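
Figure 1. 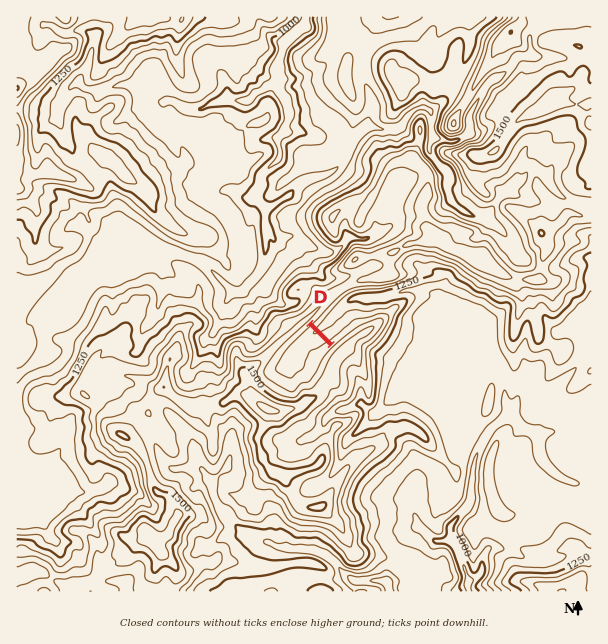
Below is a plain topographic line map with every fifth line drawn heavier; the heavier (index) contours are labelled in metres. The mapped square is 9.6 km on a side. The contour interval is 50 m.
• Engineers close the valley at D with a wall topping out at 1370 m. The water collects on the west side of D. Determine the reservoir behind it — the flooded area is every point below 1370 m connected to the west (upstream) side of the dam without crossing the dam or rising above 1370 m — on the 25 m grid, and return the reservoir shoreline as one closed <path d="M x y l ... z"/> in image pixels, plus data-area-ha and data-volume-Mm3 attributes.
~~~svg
<path d="M309 326l-3 0-28 28-8 14 0 4 3 4 11 4 6 5 3 0 6-7 6-2 5-5 6-15 12-11-19-19z" data-area-ha="48" data-volume-Mm3="13.90"/>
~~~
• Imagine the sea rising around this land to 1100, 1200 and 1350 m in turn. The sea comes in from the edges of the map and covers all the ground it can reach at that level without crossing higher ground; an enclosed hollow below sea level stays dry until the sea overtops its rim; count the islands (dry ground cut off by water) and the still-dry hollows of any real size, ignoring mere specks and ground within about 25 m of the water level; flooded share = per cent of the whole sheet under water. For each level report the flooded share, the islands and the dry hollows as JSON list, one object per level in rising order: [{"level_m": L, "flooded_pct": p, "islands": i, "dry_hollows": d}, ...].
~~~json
[{"level_m": 1100, "flooded_pct": 16, "islands": 0, "dry_hollows": 0}, {"level_m": 1200, "flooded_pct": 44, "islands": 0, "dry_hollows": 0}, {"level_m": 1350, "flooded_pct": 73, "islands": 0, "dry_hollows": 0}]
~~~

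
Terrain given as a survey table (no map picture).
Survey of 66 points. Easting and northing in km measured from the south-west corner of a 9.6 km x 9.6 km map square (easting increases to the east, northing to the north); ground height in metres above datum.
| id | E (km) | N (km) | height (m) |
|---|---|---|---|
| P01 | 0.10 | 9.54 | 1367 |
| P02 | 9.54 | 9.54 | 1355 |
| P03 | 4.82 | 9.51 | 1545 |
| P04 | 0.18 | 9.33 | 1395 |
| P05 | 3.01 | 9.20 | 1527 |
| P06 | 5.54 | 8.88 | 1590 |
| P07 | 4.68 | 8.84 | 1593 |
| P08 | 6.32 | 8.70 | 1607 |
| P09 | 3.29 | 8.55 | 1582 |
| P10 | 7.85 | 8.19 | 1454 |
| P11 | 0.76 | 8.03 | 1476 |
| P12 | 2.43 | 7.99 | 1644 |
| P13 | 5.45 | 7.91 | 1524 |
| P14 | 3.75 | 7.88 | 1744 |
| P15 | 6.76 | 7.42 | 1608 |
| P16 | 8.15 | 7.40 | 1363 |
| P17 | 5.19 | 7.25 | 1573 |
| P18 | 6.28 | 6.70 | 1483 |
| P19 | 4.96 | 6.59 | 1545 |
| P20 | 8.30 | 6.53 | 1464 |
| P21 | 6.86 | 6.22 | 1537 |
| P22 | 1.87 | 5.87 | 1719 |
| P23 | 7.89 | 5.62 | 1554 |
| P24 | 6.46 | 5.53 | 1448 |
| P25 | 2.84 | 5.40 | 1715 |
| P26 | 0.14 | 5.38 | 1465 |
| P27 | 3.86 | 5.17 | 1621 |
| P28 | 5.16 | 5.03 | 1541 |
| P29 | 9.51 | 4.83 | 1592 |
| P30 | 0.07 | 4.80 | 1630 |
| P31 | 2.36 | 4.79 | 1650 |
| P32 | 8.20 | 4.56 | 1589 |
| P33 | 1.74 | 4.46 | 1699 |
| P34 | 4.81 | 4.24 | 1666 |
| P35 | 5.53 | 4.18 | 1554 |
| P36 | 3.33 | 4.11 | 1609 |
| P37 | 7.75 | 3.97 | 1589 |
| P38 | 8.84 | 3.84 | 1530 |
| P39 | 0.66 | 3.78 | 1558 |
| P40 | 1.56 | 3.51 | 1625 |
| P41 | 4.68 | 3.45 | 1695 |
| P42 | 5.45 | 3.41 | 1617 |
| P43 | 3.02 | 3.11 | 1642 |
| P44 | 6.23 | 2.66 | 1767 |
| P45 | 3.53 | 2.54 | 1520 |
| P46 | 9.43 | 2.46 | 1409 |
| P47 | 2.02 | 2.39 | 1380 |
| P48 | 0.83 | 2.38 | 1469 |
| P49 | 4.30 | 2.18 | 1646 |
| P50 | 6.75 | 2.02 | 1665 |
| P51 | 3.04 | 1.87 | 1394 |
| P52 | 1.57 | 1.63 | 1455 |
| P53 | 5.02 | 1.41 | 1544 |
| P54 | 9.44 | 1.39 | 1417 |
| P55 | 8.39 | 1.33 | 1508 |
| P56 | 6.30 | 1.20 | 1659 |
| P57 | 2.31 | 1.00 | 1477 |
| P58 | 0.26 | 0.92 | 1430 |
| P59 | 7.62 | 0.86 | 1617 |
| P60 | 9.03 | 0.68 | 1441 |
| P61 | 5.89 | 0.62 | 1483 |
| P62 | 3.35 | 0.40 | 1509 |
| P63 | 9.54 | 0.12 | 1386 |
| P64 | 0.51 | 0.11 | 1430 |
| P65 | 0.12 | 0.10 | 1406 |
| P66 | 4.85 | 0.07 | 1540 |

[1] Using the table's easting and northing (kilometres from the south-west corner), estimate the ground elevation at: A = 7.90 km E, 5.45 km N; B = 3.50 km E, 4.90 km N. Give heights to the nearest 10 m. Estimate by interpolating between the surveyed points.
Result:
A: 1560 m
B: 1690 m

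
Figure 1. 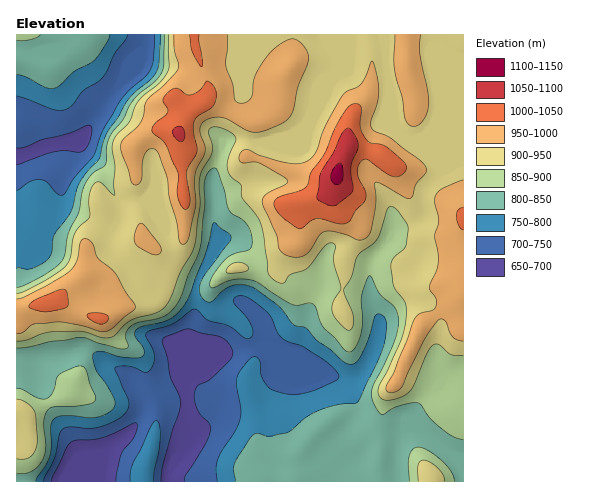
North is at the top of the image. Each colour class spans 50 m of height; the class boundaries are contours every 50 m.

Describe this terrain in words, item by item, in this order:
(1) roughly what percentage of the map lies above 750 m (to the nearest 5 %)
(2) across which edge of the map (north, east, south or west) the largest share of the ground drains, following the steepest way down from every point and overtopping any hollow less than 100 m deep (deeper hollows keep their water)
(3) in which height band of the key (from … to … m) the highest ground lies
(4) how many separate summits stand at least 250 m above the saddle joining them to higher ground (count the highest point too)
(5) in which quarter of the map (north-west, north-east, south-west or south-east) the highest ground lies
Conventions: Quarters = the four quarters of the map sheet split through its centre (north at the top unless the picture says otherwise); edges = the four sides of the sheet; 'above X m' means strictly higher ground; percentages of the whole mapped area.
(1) Ground above 750 m makes up about 85 % of the sheet.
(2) Drainage is mainly to the south: more ground falls towards that edge than towards any other.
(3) Between 1100 and 1150 m: that is the band holding the highest ground.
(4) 1 summit rises at least 250 m above its surroundings.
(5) Look to the north-east quarter for the highest ground.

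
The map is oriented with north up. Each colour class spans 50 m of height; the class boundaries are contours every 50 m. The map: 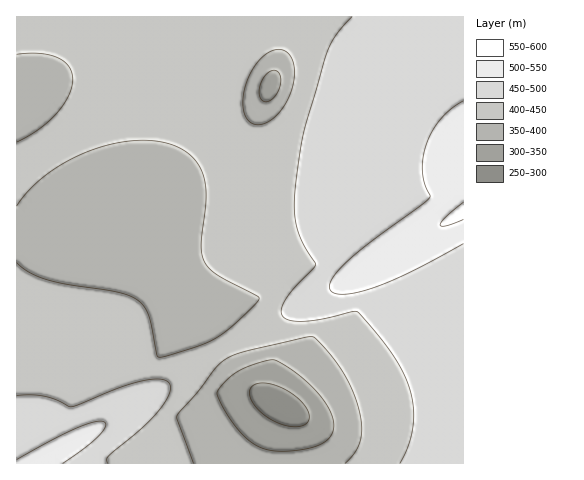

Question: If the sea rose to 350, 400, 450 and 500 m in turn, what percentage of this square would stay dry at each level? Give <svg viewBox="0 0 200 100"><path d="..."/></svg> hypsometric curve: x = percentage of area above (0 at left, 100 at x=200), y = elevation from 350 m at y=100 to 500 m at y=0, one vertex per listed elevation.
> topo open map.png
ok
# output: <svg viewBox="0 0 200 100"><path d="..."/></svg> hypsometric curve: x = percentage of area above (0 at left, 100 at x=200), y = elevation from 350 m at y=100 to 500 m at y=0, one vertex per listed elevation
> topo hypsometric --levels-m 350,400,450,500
<svg viewBox="0 0 200 100"><path d="M192 100l-47-33-80-34-54-33"/></svg>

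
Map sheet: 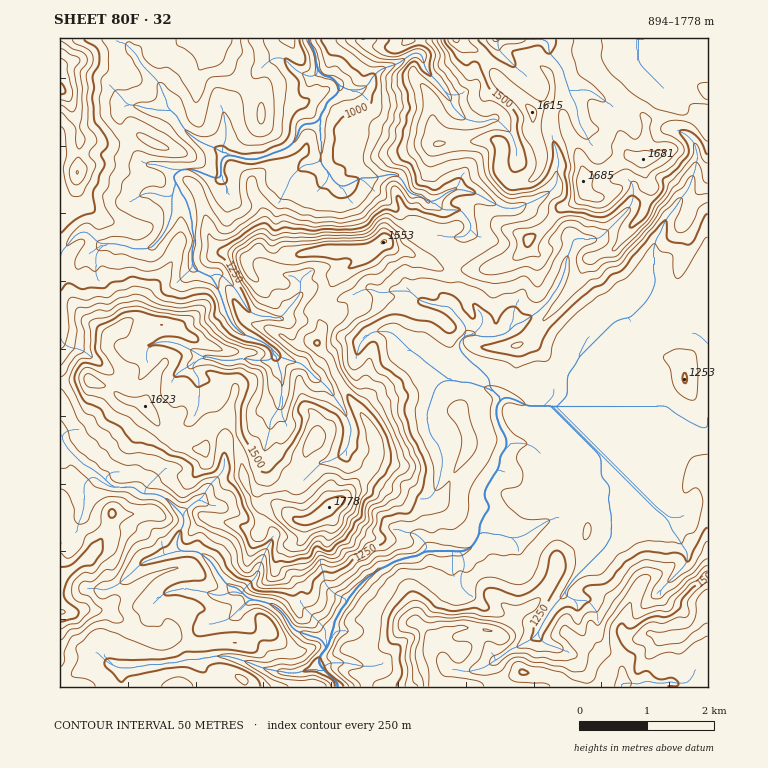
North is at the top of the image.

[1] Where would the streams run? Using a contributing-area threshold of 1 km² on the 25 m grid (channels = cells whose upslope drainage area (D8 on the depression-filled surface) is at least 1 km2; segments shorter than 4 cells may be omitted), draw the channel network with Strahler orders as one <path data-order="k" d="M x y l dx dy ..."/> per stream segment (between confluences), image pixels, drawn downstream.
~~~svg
<path data-order="3" d="M324 670l14 13 0 4"/><path data-order="1" d="M123 668l12 0 1-2 9 0 2-1 16 0 2-2 12 0 2-2 5 0 1-2 16 0 1-1 9 0 1-2 17 0 2 2 5 0 2 1 3 0 2 2 3 0 2 2 3 0 5 3 9 2 2 2 6 0 2 1 8 0 2 2 14 0 1-2 5 0 2-1 17 0"/><path data-order="3" d="M326 649l-5 5 0 2-2 2 0 7 5 5"/><path data-order="1" d="M527 643l12-11 1-5 2-1 2-5 3-4 2-5 13-15 0-2 4-3 1-5 5-5 0-2 34-34 2-5 3-3 0-26-1-1 0-9-2-1 0-4 2-1 0-11-9-8 0-19-2-1 0-2-49-49"/><path data-order="1" d="M223 595l5-1 1-2 9 0 2 2 3 0"/><path data-order="2" d="M243 594l5 5 3 0 2 1 7 0 1 2 6 0 1 2 9 3 8 9 0 1 4 4 1 5 5 5 2 0 2 1 3 0 2 2 3 0 2 2 3 0 2 2 5 0 5 5 0 1 2 2 0 3"/><path data-order="1" d="M687 561l0-10-5-5-1-5-4-3 0-2-5-5-3-10-9-9-1 0-107-106"/><path data-order="1" d="M148 560l4 0 1-2 4 0 1-2 9-1 2-2 11-2"/><path data-order="2" d="M180 551l17 0 2 2 2 0 11 10 0 2 4 3 2 5 11 14 7 0 7 7"/><path data-order="1" d="M512 538l-4 0-1-2-4 0-2-2-10 0-1-1-11 0"/><path data-order="3" d="M479 533l-1 5-5 7 0 1-9 5-40 0-7 5-7 0-1 2-6 0-1 2-4 0-1 1-4 0-3 4-5 2-2 1-3 0-5 5-2 0-3 4-2 0-14 13 0 2-6 7 0 3-7 7-3 8-4 4 0 6-2 2 0 3-1 2 0 5-2 2 0 3-3 5"/><path data-order="2" d="M184 516l0 10-4 3-1 9-2 1 0 9 3 3"/><path data-order="1" d="M196 502l-2 0-10 10 0 4"/><path data-order="1" d="M84 465l8 4 6 5 1 0 12 11 2 0 1 2 21 0 0 2 1 0 5 5 16 0 1 2 4 0 3 3 2 0 17 17"/><path data-order="1" d="M349 443l0-7 2-1 0-9-2-1 0-4-5-8-1-5-5-5 0-2-7-9 0-1-12-12-3 0 0-2-14-13-2 0-1-2-5 0-2-2-3 0-2-1-4 0-1-2-4 0 0-2-6-6"/><path data-order="1" d="M430 433l-1-2 0-6-2-2 0-12 2-2 0-3 1-2 2-8 2-2 0-3 2-2 0-2 5-5 1 0 2-1 8 0"/><path data-order="2" d="M550 406l-23 0-12-7-3 0-2-1-7 0-3 3"/><path data-order="2" d="M557 406l-5 0"/><path data-order="3" d="M500 401l-4 5 0 12 2 1 2 9 3 3 2 5 2 2 0 10-6 5 0 2-1 2 0 8-2 2 0 3-5 5-2 5-3 4 0 1-3 5 0 9 5 7 0 3-5 5 0 2-6 8 0 9"/><path data-order="1" d="M282 396l0-22-2-2 0-3-2-2 0-5-1-2 0-3-4-3"/><path data-order="3" d="M493 391l5 5 2 0 0 5"/><path data-order="2" d="M452 381l6 0 1 1 12 0 2 2 3 0 2 2 3 0 2 1 3 0 2 2 5 2"/><path data-order="1" d="M196 362l3-3 5 0 2-2 5 0 1 2 6 0 1 1 17 0 2-1 12 0 1 1 19 0 3-3 0-3"/><path data-order="2" d="M579 357l-1 2 0 3-11 14 0 20-10 10"/><path data-order="2" d="M273 354l-1-5"/><path data-order="2" d="M272 349l-4-4-1 0-7-5-4 0-5-3-3 0-2-2-5-2-10-10 0-2-5-8 0-3-2-2 0-3-1-2-2-9-3-5 0-3-4-3-2-5-1-2"/><path data-order="1" d="M708 343l0 85-7 0-12-7-2 0-3-3-2 0-6-5-2 0-7-7-110 0"/><path data-order="1" d="M397 337l15 15 2 0 3 3 2 0 8 9 2 0 5 5 2 0 5 5 1 0 5 5 4 0 1 2"/><path data-order="2" d="M464 337l-5 5 0 7 2 1 0 2 29 27 0 8 3 4"/><path data-order="1" d="M282 316l-2 2-7 0-1-2-12 0-2-1-3 0-2-2-2 0-5-5-1-5-4-3-1-6-4-3 0-2-15-15-7 0-2 2-1 0"/><path data-order="1" d="M425 303l4 0 1 2 7 0 2 1 10 0 17 21 0 6-2 2 0 2"/><path data-order="2" d="M211 276l-4 0-8-5-3 0 0-2-4-5 0-17 2-2 0-11-2-2 0-12-2-2 0-6-1-2 0-3-2-2 0-4-2-1 0-2-5-5 0-3-5-7"/><path data-order="1" d="M574 239l-2 1 0 5-1 2 0 3-2 2 0 2-2 2 0 3-1 2 0 8-2 2 0 3-2 2 0 3-1 2 0 2-2 1-2 5-5 5-2 6-13 13-2 0-3 3-2 0-8 7-5 0-10 10-2 0-2 2-5 0-2 2-17 0-1-2-12 0-2 2"/><path data-order="1" d="M81 232l6 0 12 12 19 0 2 1 6 0 5 4 17 0 2-2 3 0 0-2 9-8 0-2 3-3 2-5 2-2 0-3 1-2 0-3 2-2 0-20 2-2 0-5 1-2 0-3"/><path data-order="1" d="M471 229l0-6-2-1 0-2-8-10-19 0-6-7-4 0-2-2"/><path data-order="1" d="M522 207l-2 0-2 1-15 0-2-1-15-7-3-4-2 0-5-3-3 0-2-2-5 0-2-1-12 0-1 1-5 2-5 5-2 0-5 3-4 0"/><path data-order="1" d="M679 203l-14 17 0 2-3 5 0 3-7 10 0 5-1 2 0 27 1 2 0 8-1 2 0 3-4 5 0 2-3 4 0 1-17 17-7 0-2 2-3 0-2 1-1 0-36 36"/><path data-order="2" d="M430 201l-3 0-5-5-3 0-2-1-5 0-5-5-4-9-6-7-10 0-2 2-7 0-2 2-17 0-3 3-2 0-8 5-7 0-8-8 0-4-9-8 0-2-1-1 0-32-2-2 0-2 2-2 0-6"/><path data-order="2" d="M175 183l0-2-1-1 0-6 1 0 5-5 14 0 2 2 3 0 5 3 3 0 5 4 9 0 0-17 3-5 4 0 1-2"/><path data-order="3" d="M229 154l2 2 5 0 2 2 5 0 2 1 13 0 2-1 8-2 5-4 9-1 1-2 6-2 6-6 0-2 4-5 0-5 5-5 10 0 7-5"/><path data-order="3" d="M321 119l0-5 5-5 0-6 13-11 0-5-1-2 0-2"/><path data-order="1" d="M461 115l-9-8-3-10-8-10 0-2-16-15-3-16-2 0-1-1-5 0-2 1-2 0-13 11-4 0-1 1-4 0-1 2-4 0-2 2-1 0-9 8-1 5-5 5-2 0-2 2-13 0-5-3-2 0-3-4"/><path data-order="2" d="M170 110l7 5 0 2 2 2 1 5 4 3 0 2 13 12 5 1 5 4 4 0 1 1 9 4 0 1 5 0 2 2 1 0"/><path data-order="1" d="M136 105l2 0 2 2 3 0 2 2 8 0 2 1 15 0"/><path data-order="1" d="M569 90l0-2-2-1 0-4-1-2 0-3-2-2 0-5-2-1 0-2-3-3 0-2-10-10 0-10-2-2-2 0-1-2-48 0"/><path data-order="1" d="M162 88l0 4 5 8 0 7 3 3"/><path data-order="3" d="M338 83l-7-7-7 0-7-6"/><path data-order="1" d="M314 76l2-1 1 0 0-5"/><path data-order="3" d="M317 70l0-5-1-2 0-9-2-1 0-4-2-1 0-2-3-3 0-4"/>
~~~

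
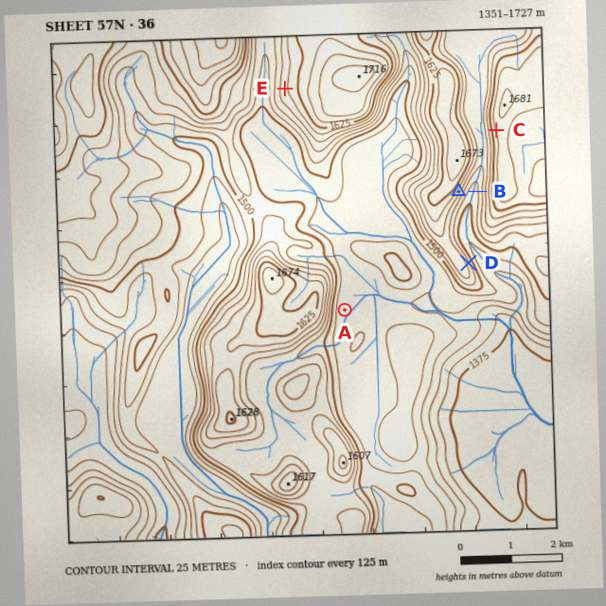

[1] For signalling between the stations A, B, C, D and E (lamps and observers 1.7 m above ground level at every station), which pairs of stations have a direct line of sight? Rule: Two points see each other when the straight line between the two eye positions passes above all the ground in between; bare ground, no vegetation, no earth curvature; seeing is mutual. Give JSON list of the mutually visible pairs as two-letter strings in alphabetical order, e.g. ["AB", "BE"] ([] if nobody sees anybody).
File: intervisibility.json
["BC", "BD", "CD"]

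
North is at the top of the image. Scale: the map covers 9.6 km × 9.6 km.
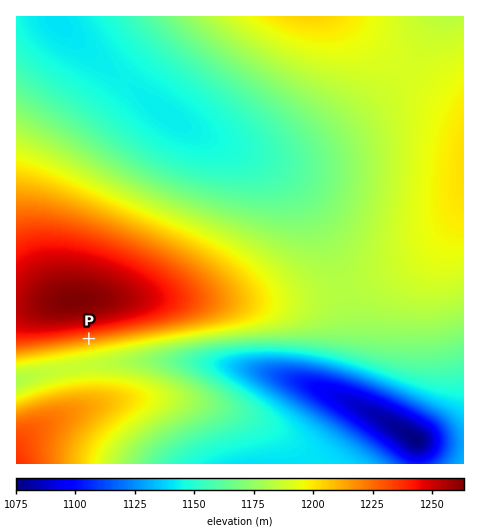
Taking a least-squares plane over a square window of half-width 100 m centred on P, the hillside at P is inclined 6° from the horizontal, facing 171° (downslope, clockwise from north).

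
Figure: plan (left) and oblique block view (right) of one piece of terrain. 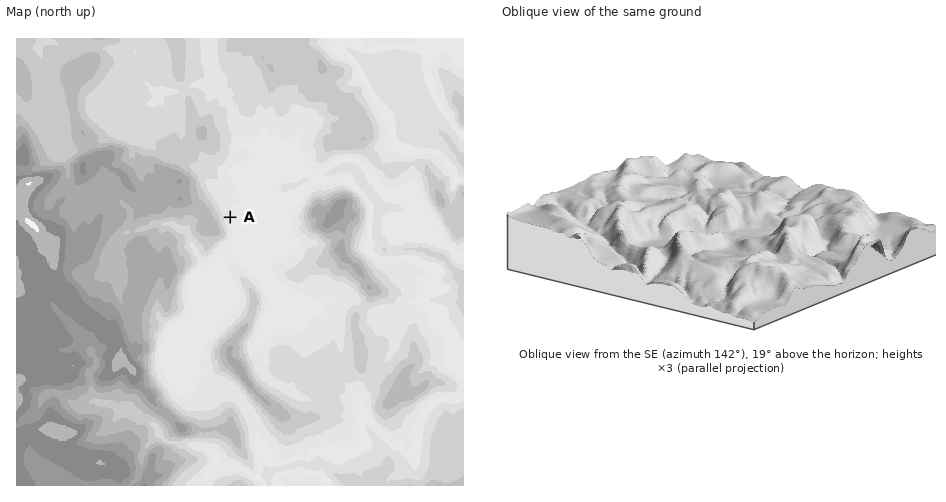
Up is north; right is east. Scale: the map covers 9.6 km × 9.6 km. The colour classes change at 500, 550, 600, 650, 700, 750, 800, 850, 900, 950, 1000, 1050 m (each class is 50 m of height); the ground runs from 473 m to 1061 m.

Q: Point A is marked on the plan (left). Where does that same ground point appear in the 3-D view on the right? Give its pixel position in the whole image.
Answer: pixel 739 226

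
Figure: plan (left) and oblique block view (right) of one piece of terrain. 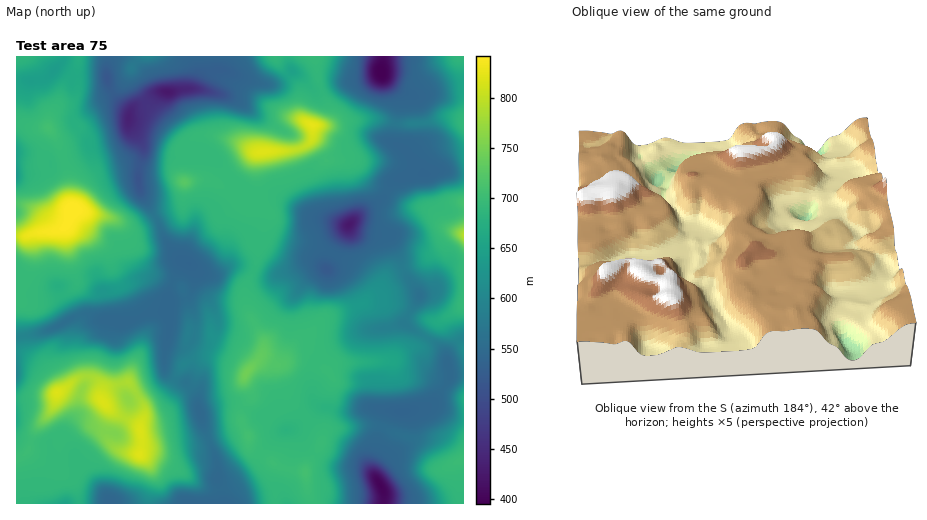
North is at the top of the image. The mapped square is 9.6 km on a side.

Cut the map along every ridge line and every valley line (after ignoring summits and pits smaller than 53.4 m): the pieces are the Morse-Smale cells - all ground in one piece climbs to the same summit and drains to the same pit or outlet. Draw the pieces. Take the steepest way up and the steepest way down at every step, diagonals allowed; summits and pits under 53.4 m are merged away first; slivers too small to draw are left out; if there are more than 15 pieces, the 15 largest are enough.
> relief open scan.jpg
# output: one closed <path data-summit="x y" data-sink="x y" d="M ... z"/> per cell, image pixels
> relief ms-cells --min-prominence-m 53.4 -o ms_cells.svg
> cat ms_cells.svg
<path data-summit="71 209" data-sink="167 92" d="M108 56l-92 1 0 66 16 5 15-1 7 9 13 36 3 30 2 6-4 14-4 6-10 3-18 1-5 3 0 27-10 26 0 12-5 2 1 35 32-7 31-15 10 0 8 5 26 3 26-10 18 0 3-12 16-3 6-10 3-14-4-7-11-7-7-7-10-16-9-22-14-22-3-23 5-14 0-10-6-11-8-10 0-15-14-13-6-10-2-7z"/><path data-summit="313 125" data-sink="167 92" d="M313 56l-96 0 1 13-8 5-9 15-43 3-28 19-1 14 8 10 6 11 0 10-5 14 3 23 14 22 10 25 9 13 25 19 15 3 16-9 12 0 9 4 4-2 4-17-1-8 9-31-10-8-5 2-9-1-11-13-11-6 7-3 27-30 38-3 13-4 5-5 1-16 8-2 6-13 0-7-7-16-3-26z"/><path data-summit="139 454" data-sink="167 92" d="M167 312l-17 1-26 10-26-3-8-5-10 0-31 15-33 8 1 166 62-1-3-16-14-15-4-7 1-5-6 3-8-1-14-8-2-5 7-20 16-20 5-16 25-16 10 1 7 5 3 15 6-10 15-5 6 0 12 18 3 7 0 8-4 12 2 8-2 18 9 10 5 14-6 26 72-1-1-18-2-5 0-20-15-39-4-24-13-15-14-5-6-5-1-16 6-30z"/><path data-summit="313 125" data-sink="349 225" d="M379 119l-36 2-15 5-15-1-1 13-6 8-13 4-21 0-14 3-2 51 11 8 0 3-9 28 1 8-4 20 14 4 7 0 15-4 15-9 12 2 9 6 21-45 15-14 18-10 14-21 28-7-16-21 11-14 0-14-22 0z"/><path data-summit="246 373" data-sink="381 486" d="M426 337l-7 8-15 6-12 9-56 4-9 7-16-17-11 0-23 12 13 34 32 36 0 7-17 27 1 16 6 18 72-1 0-12-11-18-1-15 14-44 3-3 15 1 24-6 7-5 15-24-2-17-4-8z"/><path data-summit="246 373" data-sink="167 92" d="M242 266l-12 0-16 9-10-1-11-5 3 9-7 20 6 18-2 23-6 7-16-2-4-4 0 4 16 7 8 11 0 11-5 10 12 14 4 24 14 35 4 47 54 1 3-38-28-20-1-11-7-13 1-13 10-13-7-14 0-7 18-23 0-12-15-27-3-15 1-10 8-18z"/><path data-summit="246 373" data-sink="349 225" d="M349 225l-12 21-10 24-9-6-12-2-15 9-15 4-23-4-7 17-1 10 3 15 15 27 0 12-3 6 18 7 2-1 14-19 15-9 13-16 41-17 17-14 10-14 13-6-7-19-8-14-30-4z"/><path data-summit="463 459" data-sink="381 486" d="M463 373l-12 1-13 22-10 10-24 6-15-1-3 3-14 44 0 12 12 21 0 13 76-1 0-26-2-14 6-4z"/><path data-summit="139 454" data-sink="381 72" d="M89 377l-11 1-21 15-5 16-16 20-5 10-2 13 6 5 15 6 9-3 0 5 3 3 11 1 7-5 17-20 8-4 14 10 17 4 5-2 1-16-2-8 4-12 0-8-12-22-3-3-6 0-11 3-7 5-3 7-3-15z"/><path data-summit="463 235" data-sink="349 225" d="M446 170l-28 4-23 6-14 21-18 10-15 14 10 7 30 4 8 14 7 18 18-6 17-11 10-13 10-5 6 1 0-60z"/><path data-summit="246 373" data-sink="381 72" d="M403 270l-13 5-10 14-17 14-41 17-13 16-15 9-12 17 18-8 11 0 16 17 9-7 56-4 12-9 15-6 7-7-20-12-2-5 16-26z"/><path data-summit="246 373" data-sink="381 72" d="M263 358l-3 0-15 17 0 7 7 14-10 13-1 13 7 13 1 11 28 20-2 13 0 24 36 1-6-34 17-27 0-7-32-36-13-34z"/><path data-summit="313 125" data-sink="381 72" d="M383 56l-69 1 5 30 7 16-1 11-7 12 10 0 34-7 17 0 17 5 22-1-2-24-17-9-18-16z"/><path data-summit="71 209" data-sink="17 174" d="M20 124l-4 0 0 80 18 6 9 8 7 13 12-2 6-7 4-14-2-6-3-30-8-27-12-18-15 1z"/><path data-summit="463 235" data-sink="381 72" d="M461 233l-13 5-10 13-17 11-18 7 17 26-16 29 21 13 10-15 21-12-2 4 0 9 10 19 0-107z"/>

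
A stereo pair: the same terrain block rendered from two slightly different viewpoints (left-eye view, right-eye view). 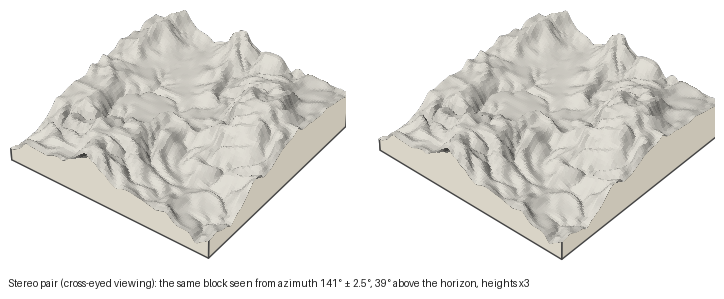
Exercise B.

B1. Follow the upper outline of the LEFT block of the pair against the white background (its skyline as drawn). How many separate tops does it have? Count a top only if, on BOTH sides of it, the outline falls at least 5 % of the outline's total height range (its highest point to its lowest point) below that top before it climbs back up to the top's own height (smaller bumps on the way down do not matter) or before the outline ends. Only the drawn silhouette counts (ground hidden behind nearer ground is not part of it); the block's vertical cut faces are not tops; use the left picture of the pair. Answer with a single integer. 2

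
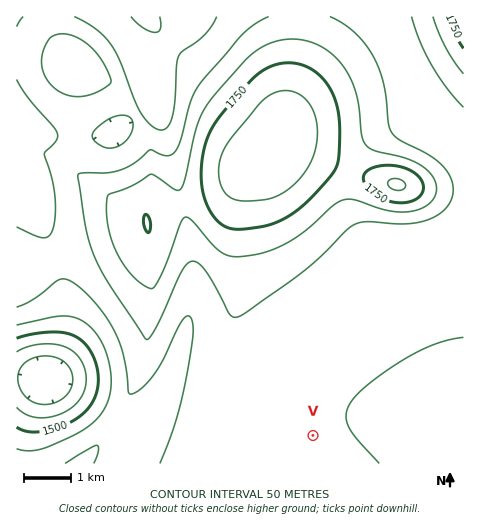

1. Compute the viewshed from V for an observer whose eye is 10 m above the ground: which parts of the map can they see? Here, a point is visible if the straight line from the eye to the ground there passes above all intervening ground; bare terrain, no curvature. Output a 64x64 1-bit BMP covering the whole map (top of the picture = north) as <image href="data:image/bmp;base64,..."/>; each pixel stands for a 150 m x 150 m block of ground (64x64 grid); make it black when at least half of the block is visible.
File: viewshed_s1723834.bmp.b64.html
<image width="64" height="64" href="data:image/bmp;base64,Qk0+AgAAAAAAAD4AAAAoAAAAQAAAAEAAAAABAAEAAAAAAAACAAATCwAAEwsAAAIAAAAAAAAA////AAAAAAAAAAB/gf+D/wAAAH/j/5//AAAAP/////8AAAA//////wAAAB//////AAAAH/////8AAAAf/////wAAAA//////AAAAD/////8AAAAH/////wAAAAf/////AAAAB/////8AAAAH/////wAAAAP/////AAAAA/////8AAAAD/////wAAAAH/////AAAAAf////8AAAAB/////wAAEAH/////AAAQAf////8AABgB/////wAAGAH/////AAAcAf////8AABwD/////wAAHAf/////AAAeB/////8AAB4P/////wAAHg//////AAAfH/////8AAB+//////wAAH///////AAAf//////8AAB///////wAAH9//////AAAPj/////8AAAcH/////wAAAAf////4AAAAA////+AAAAAA///+AAAAAAA//+AAAAAAAA/+AAAAAAAAA/wAAAAAAAAA+AAAAAAAAAAAAAAAAAAAAAAAAAAAAAAAAAAAAAAAAAAAAAAAAAAAAAAAAAAAAAAAAAAAAAAAAAAAAAAAAAAAAAAAAAAAAAAAAAAAAAAAAAAAAAAAAAAAAAAAAAAAAAAAAAAAAAAAAAAAAAAAAAAAAAAAAAAAAAAAAAAAAAAAAAAAAAAAAAAAAAAAAAAAAAAAAAAAAAAAAAAAAAAAAAAAAAAAAA=="/>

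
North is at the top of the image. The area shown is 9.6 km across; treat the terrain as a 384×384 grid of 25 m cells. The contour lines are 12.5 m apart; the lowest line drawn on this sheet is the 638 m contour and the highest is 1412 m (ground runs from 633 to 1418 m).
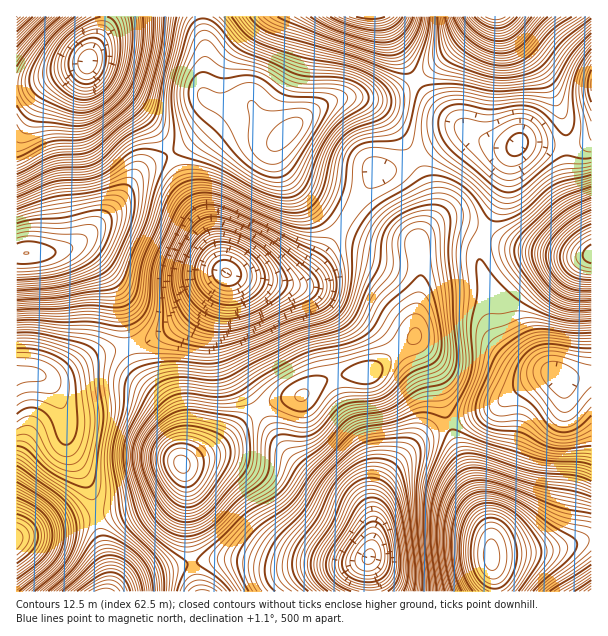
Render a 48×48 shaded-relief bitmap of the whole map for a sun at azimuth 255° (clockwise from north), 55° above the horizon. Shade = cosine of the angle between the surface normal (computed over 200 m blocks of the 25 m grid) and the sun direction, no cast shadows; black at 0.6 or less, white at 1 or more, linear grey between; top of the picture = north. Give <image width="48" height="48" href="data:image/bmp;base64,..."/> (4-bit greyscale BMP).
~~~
<image width="48" height="48" href="data:image/bmp;base64,Qk32BAAAAAAAAHYAAAAoAAAAMAAAADAAAAABAAQAAAAAAIAEAAATCwAAEwsAABAAAAAAAAAAAAAAABEREQAiIiIAMzMzAERERABVVVUAZmZmAHd3dwCIiIgAmZmZAKqqqgC7u7sAzMzMAN3d3QDu7u4A////ADMiNGm93dyXVDRVVDIjVpve/+7KdDRVVUQyI1is3cuXVEVVVCIkV6zu//7JdURVVVQyI1is3cqXZlVVVDM0aL3v/+3JZVVWZlQxE1iszLqHZmZlVEM0ac7//+25ZVVWZ1QhE2m8zLqHZmZmVUQzWM7//u24ZERWd1QhJHq8zMqGVVZmZVQzWM7/7tyoUzNWd0MRJYq83cqGRFZmVUQzWL7u7duWQiNGZjISNorN3cuFRFZmVDM0aL3u7cqFMiNWZSIjV5vN7tuFRFZmVDM0ab3d3LlkIjRVVTM0aKze7sp1RFVVVDM1eazNzKhTIzRVVTRGebze7cl1VURVZUM0aKu8y6dTNEVVVVVXirze3bhmVURFd2Q0aJqru5dURVVVZmZnmrzdy6hmVURWiHU0Z4maupZEVVVWeHdnmrzMupdmVVVomXVEZ4iJqoVFZmVXiYd3mrzMupdmZmeJmXVVeHd4mXVGd2VXmYh4m7u7uphlZ3iZmXZniHZoiGRGd2ZnmYiJq7u7updmZ4mZmXd4mGVXiGRFd2ZomYiZq7u6qYdmaJmZmIiJmGVXh1RFZmZ4mZmau7upmHZmeJmZmIiJmHZndkM1VWaJmZmqqqqZh3ZmeIiIiIiIiHeHZTNFZWeJmZmqqqqYh3ZmZ3iIiHd4iImYYyNWZmeZmZmqmZmYdmZVZneIh3d4mZmYUyNnd3iZmYmZmZmXZVREVmeId3eKqqmXUyR4iImqmIiIiJmHUzMzRXiIiImru6mXUzV4iZq6mIiIeImFMREjRomZmZq8y6mYZDV4mbzLmYiHd3dkIAATV5q7qrvMyqmYZEV4ms3cqYiHdmZTEAATaKvMu7zMuqqYZEV5q83cuoiHdmUyEAATabzMy7u7uqqoZEaKvM3cuoh3d2QyEQAUebzMy6qqqrqoZEaKu8zLund3d2UyIQAkebvMuqmaqrqYZVaJqru6qXd3iHZDIRE1iru7qYiJqqqYZVZ4iaqqmXd3iHZUMiJGmru7qHZ4mamIdmZmeJqpmHiHd3dlMzRXm7u6l2VXiZmIh2VVeJqpiIiHZ3d2VEV4q7u6hlRWeImYh2VVaJqYd4iHZniHZWeJq7updUNFeImZh1VVeJmYd5iHZomYdniaq7qodTM1eJmYdlVWeJmYd5iHZ4qph4maqqqYdTI1eJmIdmZneJqph4iHZ5qpiJqqqqmZhkM1eJiHZmd3eJqpd3d2Z4mZmau6qZmZh1RFaIdmVniIiJupdmZlVomZq7y6mZmIiGVWZ2ZVVnmYiJqoZVVURomqvMy5mZiIh3ZmZlVVZ4mZiJqXVFVURoq7zdypiIh3d3d2ZURWeJmpmJmGM0RERpvM3dyoiIdmZmdlQzVomZqpmIhkMkRDR5vN3dyod3ZVVWZUMzaJqqqql3ZUMjMzR6zd3dy5dmVERVVDIkebu7u6h1VUMyIjR5zd3dy5dURERUQyI1irzMy6hkRFRCIjRpvN3dy4ZDM0VDIiJGi83d3KhTNFVDIiNXrN3dyoUyM0VCESNHm97u3KdDNFVQ=="/>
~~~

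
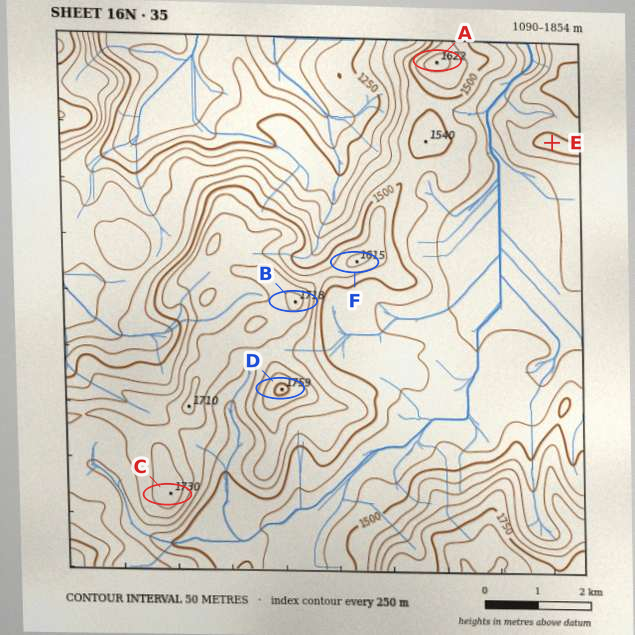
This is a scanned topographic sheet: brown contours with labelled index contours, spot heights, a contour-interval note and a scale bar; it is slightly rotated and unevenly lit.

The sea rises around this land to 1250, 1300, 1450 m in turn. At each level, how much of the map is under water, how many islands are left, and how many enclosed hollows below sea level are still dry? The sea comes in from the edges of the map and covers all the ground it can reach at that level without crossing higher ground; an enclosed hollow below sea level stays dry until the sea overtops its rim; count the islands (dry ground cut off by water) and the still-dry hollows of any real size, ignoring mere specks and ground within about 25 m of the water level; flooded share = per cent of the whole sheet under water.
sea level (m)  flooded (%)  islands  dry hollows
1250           10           0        0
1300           13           0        0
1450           48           0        0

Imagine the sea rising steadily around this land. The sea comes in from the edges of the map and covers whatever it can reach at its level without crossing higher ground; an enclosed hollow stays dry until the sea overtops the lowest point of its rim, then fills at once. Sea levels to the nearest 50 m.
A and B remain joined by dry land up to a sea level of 1500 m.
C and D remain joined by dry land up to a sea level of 1650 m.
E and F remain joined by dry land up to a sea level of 1400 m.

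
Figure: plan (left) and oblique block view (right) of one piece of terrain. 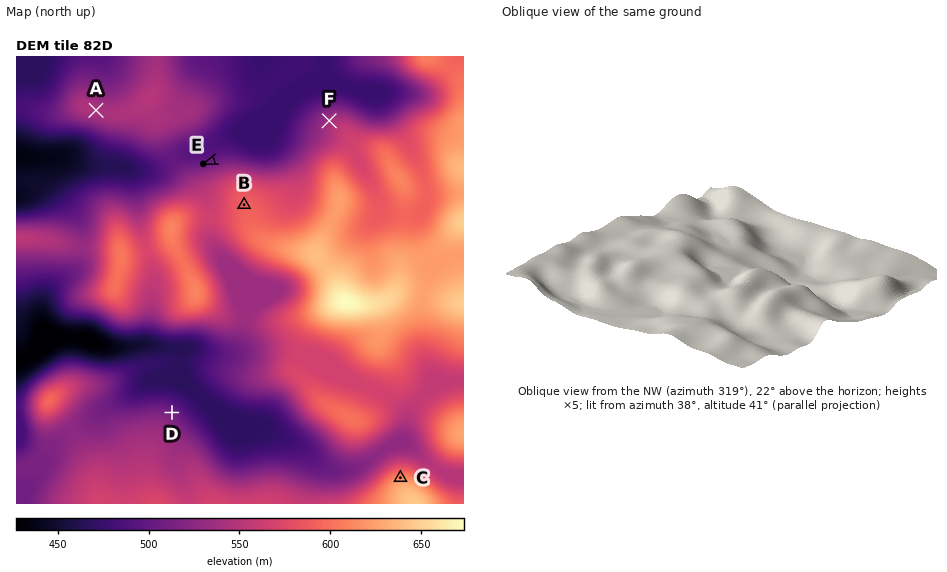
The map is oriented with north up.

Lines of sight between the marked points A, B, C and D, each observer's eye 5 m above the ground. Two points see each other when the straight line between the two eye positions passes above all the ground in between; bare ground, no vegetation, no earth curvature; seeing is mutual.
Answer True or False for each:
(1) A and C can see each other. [False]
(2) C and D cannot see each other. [False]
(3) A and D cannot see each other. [True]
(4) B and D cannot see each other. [True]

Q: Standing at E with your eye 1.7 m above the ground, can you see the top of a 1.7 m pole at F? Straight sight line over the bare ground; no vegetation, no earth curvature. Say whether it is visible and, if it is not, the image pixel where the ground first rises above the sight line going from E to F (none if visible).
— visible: true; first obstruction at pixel None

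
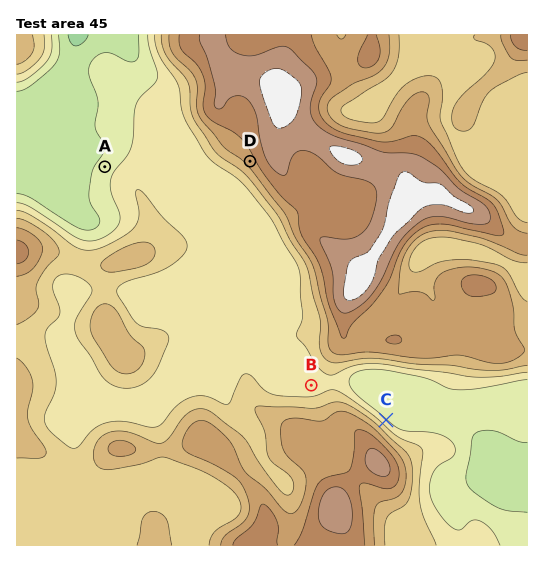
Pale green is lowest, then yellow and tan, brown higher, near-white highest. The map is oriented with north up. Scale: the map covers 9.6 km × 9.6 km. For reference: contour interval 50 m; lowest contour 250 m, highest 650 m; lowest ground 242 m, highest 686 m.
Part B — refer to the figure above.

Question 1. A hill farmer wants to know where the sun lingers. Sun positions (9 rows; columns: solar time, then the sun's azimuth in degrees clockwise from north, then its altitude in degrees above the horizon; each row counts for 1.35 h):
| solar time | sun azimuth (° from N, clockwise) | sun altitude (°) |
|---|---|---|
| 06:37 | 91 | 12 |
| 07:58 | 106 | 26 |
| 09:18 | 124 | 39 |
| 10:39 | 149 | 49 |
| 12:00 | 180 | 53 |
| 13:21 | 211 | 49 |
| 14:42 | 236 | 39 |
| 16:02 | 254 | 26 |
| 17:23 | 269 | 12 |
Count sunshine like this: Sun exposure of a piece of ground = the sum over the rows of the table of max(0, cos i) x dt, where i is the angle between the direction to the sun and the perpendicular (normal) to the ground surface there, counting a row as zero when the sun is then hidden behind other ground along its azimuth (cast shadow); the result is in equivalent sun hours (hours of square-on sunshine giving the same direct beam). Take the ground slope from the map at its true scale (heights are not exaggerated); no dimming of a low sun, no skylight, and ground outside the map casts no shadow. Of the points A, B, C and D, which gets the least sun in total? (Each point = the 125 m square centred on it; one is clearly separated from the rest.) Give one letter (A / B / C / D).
C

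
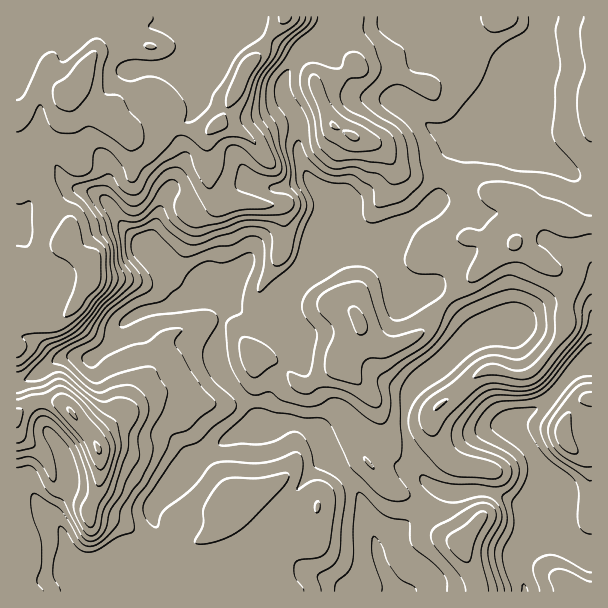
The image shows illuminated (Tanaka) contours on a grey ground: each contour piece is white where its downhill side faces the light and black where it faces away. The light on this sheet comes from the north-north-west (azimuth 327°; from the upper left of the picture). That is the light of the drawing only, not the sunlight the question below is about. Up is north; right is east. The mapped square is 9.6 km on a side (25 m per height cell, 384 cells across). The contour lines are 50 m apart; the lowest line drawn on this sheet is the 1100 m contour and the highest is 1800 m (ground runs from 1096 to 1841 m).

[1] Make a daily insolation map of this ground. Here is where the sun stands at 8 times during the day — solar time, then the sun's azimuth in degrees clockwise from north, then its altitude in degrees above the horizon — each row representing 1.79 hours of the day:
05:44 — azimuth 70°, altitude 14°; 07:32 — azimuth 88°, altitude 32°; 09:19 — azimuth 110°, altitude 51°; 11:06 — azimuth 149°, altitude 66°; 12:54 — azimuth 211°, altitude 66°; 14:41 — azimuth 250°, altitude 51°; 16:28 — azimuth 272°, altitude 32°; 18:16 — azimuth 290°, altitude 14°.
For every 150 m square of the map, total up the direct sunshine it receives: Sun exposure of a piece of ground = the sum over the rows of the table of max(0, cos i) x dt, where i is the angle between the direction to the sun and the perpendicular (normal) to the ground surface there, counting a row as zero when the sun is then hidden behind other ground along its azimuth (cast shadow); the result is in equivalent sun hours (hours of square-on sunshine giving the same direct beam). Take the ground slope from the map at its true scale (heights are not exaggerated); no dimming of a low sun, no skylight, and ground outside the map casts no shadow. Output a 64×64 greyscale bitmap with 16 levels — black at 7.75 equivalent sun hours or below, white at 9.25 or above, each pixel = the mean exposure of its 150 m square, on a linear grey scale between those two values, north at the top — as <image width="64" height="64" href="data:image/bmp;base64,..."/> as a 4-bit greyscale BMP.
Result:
<image width="64" height="64" href="data:image/bmp;base64,Qk12CAAAAAAAAHYAAAAoAAAAQAAAAEAAAAABAAQAAAAAAAAIAAATCwAAEwsAABAAAAAAAAAAAAAAABEREQAiIiIAMzMzAERERABVVVUAZmZmAHd3dwCIiIgAmZmZAKqqqgC7u7sAzMzMAN3d3QDu7u4A////ALqpeaqqu7u7u7u7u7u7u6qYiru7maq6qqmqhVdYmqqqu6h5qqu7u7u7u7uqu7u7qZmqu7qKq7u6mapjRmmaqFS7qIq7u7u7u7u7u7qru7uqqqqrqaqru6mZuENXaZh0Nruomruru7u7u7u7u6qru7u6qZqpqru7mZqnRXZZh2aau6mIl2iYiru7u6qruqq7u7uoiZmqu7qZm5dnh0iIiru6qDaFNIhmqqqru6qrqru7u6iImqq7qpmqmHiYdpmru6qkOFV1eIdpqqqrupm6q7u7mIiaq7qpmImpd4h2m6q7qqJYNpaJh2eruqqruZqqu7uYiIuru6mHd5qHaHerqquqlYZIlYh3dIqqqqu6maqqu5iImqu7uqmHeYU3eruqm6qph2aXeIiFN5qqq7upmaqrmIiaqqq7qXUyEDiru7qaqpiZZZl4iJdSaZmqqqqZqZqXeKmauqmImFIliZmruoq5mKh3iXiIiXUmmZqZmamZiHZ6mauYiauqqpiImIu6iriJlYd5Z5mIl1OJmYiIipmGVYqZuXmrqYd3iYeImpmaqIpFh2lWmYiYdoiIiHd4mIdpqZuYqrqaqqqpdnd4h3mImiaFaUaZmJmKmHiIiIeIeauZqoq6uqupdkM0VIhlinilOHR5VYiImaq6iImYiIh5upqpq6qqu5ZDIjU3hmmqiWBYVZc1d3iZqqqpmZmZmHq6mqq7qqq6h2VVZ2mGmpqXAWZIkzaIiJqqqaqqqqmIm6qqq7qamrmId2eaiXepq5YEY3kxWZiJm7qqmau7u6q7qqq7upmKqZmYh4uoZImrlzRHpAJ6qImru6qpmbu6qqq7u6qpiXm5mImZeKlBWruJiIlQBImYeau7u6qaqqqZmrupmqiJVaqYiJh3moIIuwR3dAADZ3d5q7qql4uqqqqqqoiahoqDSKl3dTIldAOaIAAgAARWeJqqqphoqaq6q7uYibl3m7gyapdjIRE3ACWnMAAAV2Z5qqqph4qZurqqqqmrqZmZq6UlqXeJhzNwAGhwAAJoiIiqqpmIupq6u6mZmrqqqYmJu3JZqqmag0dCdWgxRleZmJqqmZq5mru6mZiauquph4h6tyNVVVemJXaoZ4iIdTR5mZmZqriKqpmamImru7qYd4aLhCNGVYpSZ6qGM0aIYjV5qqqquJmHeaqYiau7uqqXeGm6mZqFWZQ3u5UyJXh0I0Sru7q5mHiau6mZq7qYial4h7u7u7dWqEa7qpY0V4dDMjequqmZmru7qqqquHh3ipiYq7u7uHeaV7qpqmETeXVDISeJqpq7u6qqqqqneJiImZmru7u5h5lXu6qZphE3iHZmVpm7uru6qZqrqpd5qpmamJqru7qImXi7u6iZQBRoiIdnu7u5qquoiJqql4q7qqq5iJqqqZmrmbu7uYqENWeZiHi7u7iam6hmeJmYiru7qqqYiqqZmruZu7u6iaZXd3d3iru7uXqZqoZWiIiau7u7qrmJqqqqu6qqu7qqpSIiNmequ7u6aKiIqXZ3eJu7u7uqq5mqqru6qqqru6qlEAFGarqru7h2mHhqqHeJq7u7u7qqupq7uqqqqqq7uYQAA2aKqYqqqod6eHm7qau6qqu7u7qqqqqpmquqqaupYQA3ZZmZiJqqmGl3eLu6qqqqqru7u6qrmpq7u7uoipdRAnhXmIh3eJmZipeHq7q7u6qaqqu7qpmZq6q7u6mIh3U3dVWIiZdWd1ial4d5uqu7upmZqqqqmaq6u7u7upiGQTdmZWiruXZTJGmXiGe6mqq7qZmaqqqqqrqqqru7qGMAWIh3WaqqqXZ4mYdoermKqqqrqZqru7qqqZmqu7uoQSSHmYhZqZq6mZd3Yjeruoi7qqq6qru7u6qpmZq7upd3loiZiHeZm6qYiHYgR3mpmau6mbu7qqqqqqmZqru6mpZnmamIlpmbqqq6mGR2V5maq7qZu7qqmZiImZqqu7qqiIqpqpiGmaupq6h2JUNmeJqquYmrqpmIdneJqruqmrmpmqqrqIepq6mpiIECNoh3iauneaqpmYiImqq7u6qrqqmbqau5maqrmZmaMCJImpiKqoeJqqmZmau7u7u7u7urqrupu6qqqZqZmKYSQ3iamaqpd4mqqqqru7u7u6ururu7upq6mau6qoeagzZVd5qqmHdmeaq7u7u7qru7q6q6u7u6q6mKu7qJqpdTV2Z2ipVEREV6u7u7u7uqqqqrurq7u7q6h4q7uoaZh2RWVIaHM0RER6u7u7u7u7qqqququauquph4q7u6qIqYdlYziJRGZWeau7uru7u7u6qqqpq5q6qpiJq7u6q6iphmdjOJlomYmru7u6q7u7u7qqqqmbmaupmImru6qqqHp0V2I4qJqqqru7u7u6u7u7uqqqqYqoiqiIiZmZmaqYSINIcAipqrqZu7uqq7qru7u6qqqqeKl3qHeaqZmaqqhVlCaCB4irupm7qqqqqqq7u7qqqquGmXWIiZu7u7u7unN4M3YDV5qpeaqZqqqqqrq7u6qqu6Z5lUmJq6mZq7u7lCd1WFJYiZiJqZqqqqq6q6q7qqq7uXmoRniqqqmqu7u4VYhmdmeHeJmZmqqqqruquqqqqru7map1WKmHaJq7u7uYmnRnZmipiImqqqu7u6mruqqqq7u6mqiKuqmqq7u7u7qahDWGerqImqq7u7urqZmqmqqru7u7u7u7u7u7u7u7upeoZXm7uoqqu7u7qqq7mIqZqq"/>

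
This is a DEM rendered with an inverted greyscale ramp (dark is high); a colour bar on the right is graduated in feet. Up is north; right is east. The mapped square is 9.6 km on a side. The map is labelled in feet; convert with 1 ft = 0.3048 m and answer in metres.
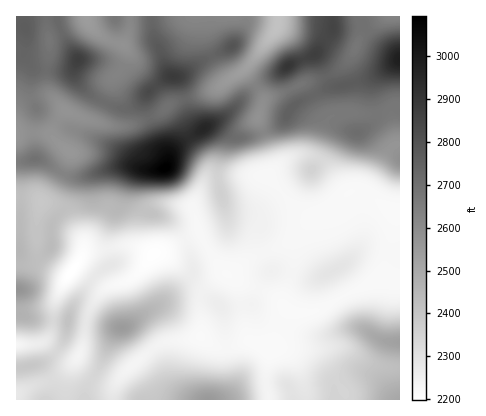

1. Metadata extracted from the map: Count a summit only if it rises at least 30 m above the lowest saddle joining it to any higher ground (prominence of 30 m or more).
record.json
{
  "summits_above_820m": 4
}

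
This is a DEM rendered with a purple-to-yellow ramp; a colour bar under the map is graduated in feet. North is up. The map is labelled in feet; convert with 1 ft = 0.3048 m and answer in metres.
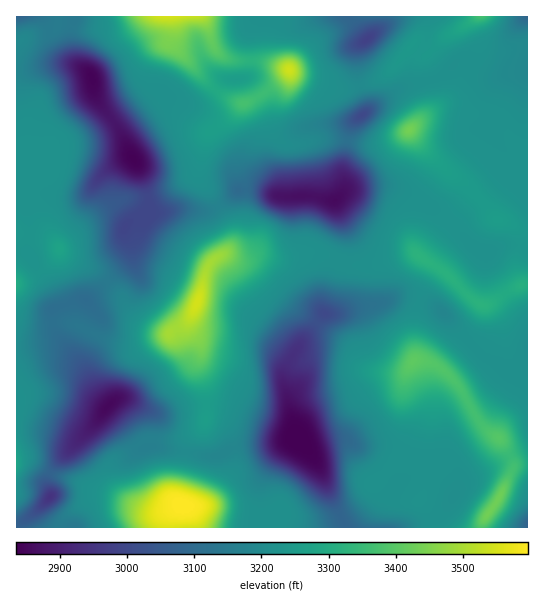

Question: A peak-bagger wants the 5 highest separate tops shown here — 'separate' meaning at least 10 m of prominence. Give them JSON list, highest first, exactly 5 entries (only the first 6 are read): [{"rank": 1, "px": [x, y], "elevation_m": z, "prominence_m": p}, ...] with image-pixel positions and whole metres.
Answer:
[{"rank": 1, "px": [183, 505], "elevation_m": 1096, "prominence_m": 232}, {"rank": 2, "px": [197, 303], "elevation_m": 1082, "prominence_m": 107}, {"rank": 3, "px": [289, 70], "elevation_m": 1080, "prominence_m": 67}, {"rank": 4, "px": [409, 130], "elevation_m": 1048, "prominence_m": 69}, {"rank": 5, "px": [487, 514], "elevation_m": 1047, "prominence_m": 67}]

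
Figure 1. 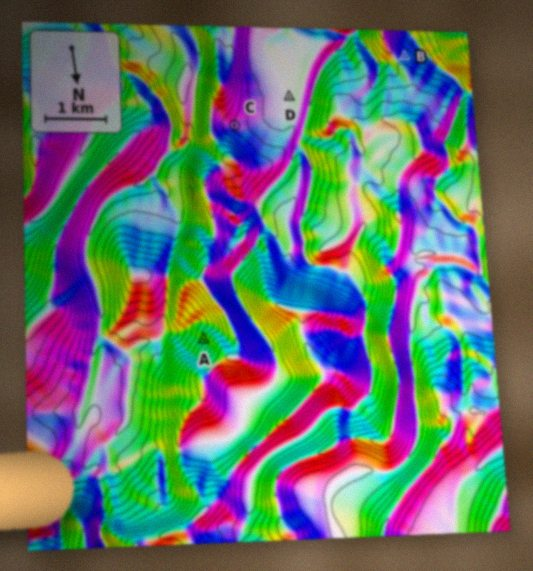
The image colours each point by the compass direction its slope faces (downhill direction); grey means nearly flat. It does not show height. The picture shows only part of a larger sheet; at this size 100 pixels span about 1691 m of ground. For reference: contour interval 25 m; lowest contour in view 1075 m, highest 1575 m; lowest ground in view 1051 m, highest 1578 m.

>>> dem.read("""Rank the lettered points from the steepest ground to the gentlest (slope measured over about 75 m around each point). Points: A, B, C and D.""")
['A', 'B', 'C', 'D']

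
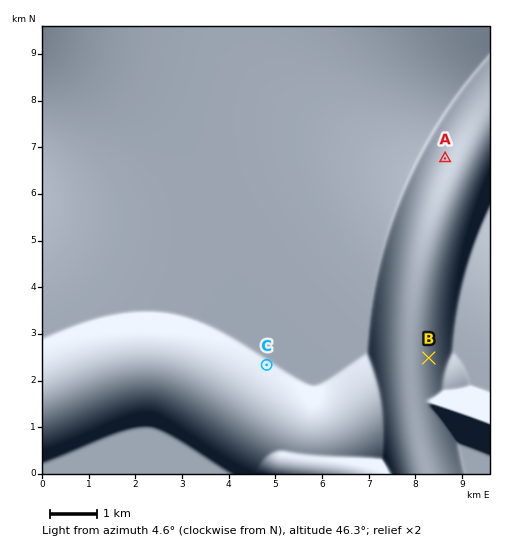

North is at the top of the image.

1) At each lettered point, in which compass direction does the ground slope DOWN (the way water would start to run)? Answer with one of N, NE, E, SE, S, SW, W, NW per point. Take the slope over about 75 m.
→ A NW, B E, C NE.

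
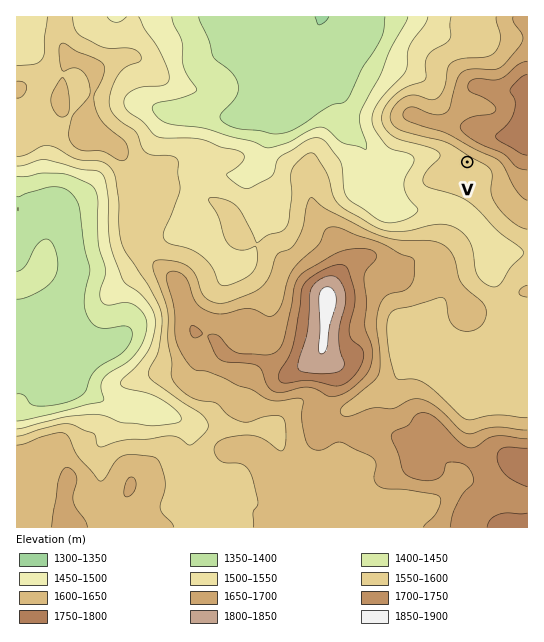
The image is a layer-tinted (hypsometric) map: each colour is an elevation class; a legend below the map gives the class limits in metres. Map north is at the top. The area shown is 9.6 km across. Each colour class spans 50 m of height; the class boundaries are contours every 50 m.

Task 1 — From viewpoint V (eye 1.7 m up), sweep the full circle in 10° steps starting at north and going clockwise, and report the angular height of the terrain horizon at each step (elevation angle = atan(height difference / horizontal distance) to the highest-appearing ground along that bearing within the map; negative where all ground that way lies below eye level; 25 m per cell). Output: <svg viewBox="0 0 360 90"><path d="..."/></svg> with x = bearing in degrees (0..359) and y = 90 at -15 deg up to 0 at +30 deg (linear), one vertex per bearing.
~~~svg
<svg viewBox="0 0 360 90"><path d="M0 34l10-3 10-2 10-1 10 1 10 2 10 3 10 4 10 3 10 3 10 4 10 3 10 2 10 2 10 2 10 2 10 1 10-4 10 1 10 0 10 0 10-2 10-3 10 0 10 5 10 2 10 1 10 0 10 0 10 0 10-4 10-3 10-3 10-4 10-4 10-5"/></svg>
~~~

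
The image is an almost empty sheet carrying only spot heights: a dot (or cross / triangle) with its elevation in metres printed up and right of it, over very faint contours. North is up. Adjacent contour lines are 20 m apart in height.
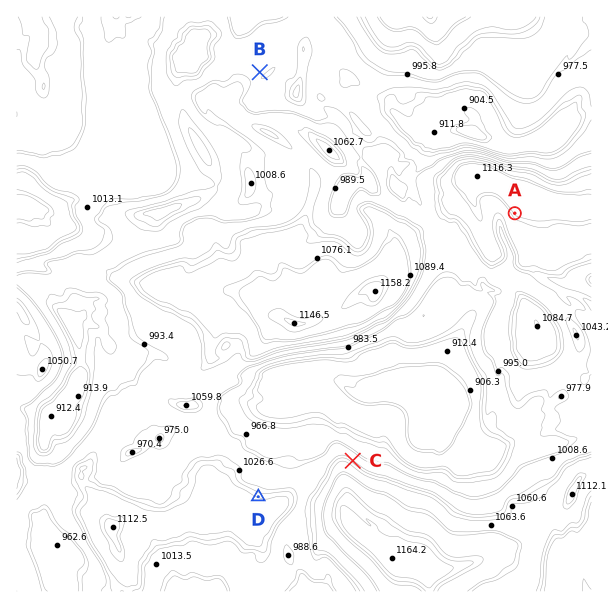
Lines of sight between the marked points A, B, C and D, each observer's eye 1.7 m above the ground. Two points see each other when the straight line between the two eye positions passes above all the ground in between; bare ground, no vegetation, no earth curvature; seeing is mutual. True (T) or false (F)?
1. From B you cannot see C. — T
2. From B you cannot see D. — T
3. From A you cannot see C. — F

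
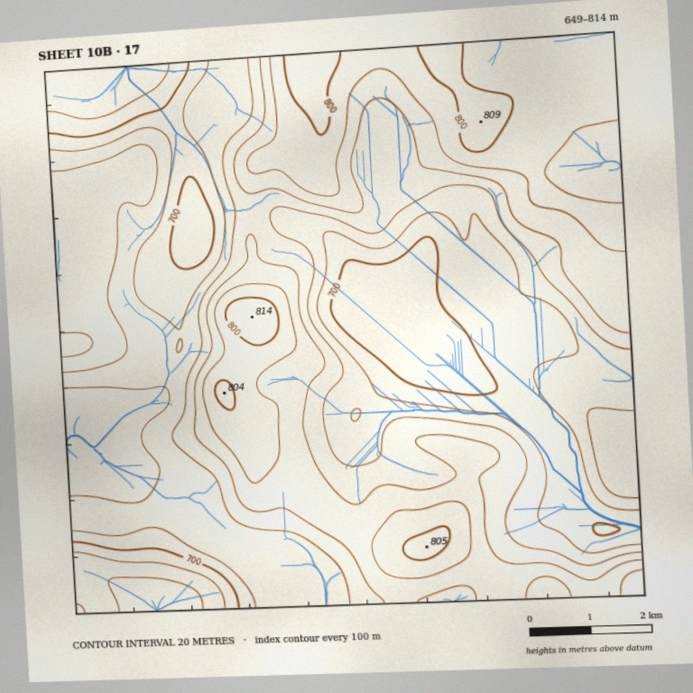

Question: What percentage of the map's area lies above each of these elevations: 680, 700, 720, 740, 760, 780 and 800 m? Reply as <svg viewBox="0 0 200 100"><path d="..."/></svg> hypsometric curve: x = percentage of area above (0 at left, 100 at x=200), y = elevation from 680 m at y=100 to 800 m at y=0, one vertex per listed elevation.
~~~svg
<svg viewBox="0 0 200 100"><path d="M192 100l-14-17-33-16-42-17-37-17-31-16-28-17"/></svg>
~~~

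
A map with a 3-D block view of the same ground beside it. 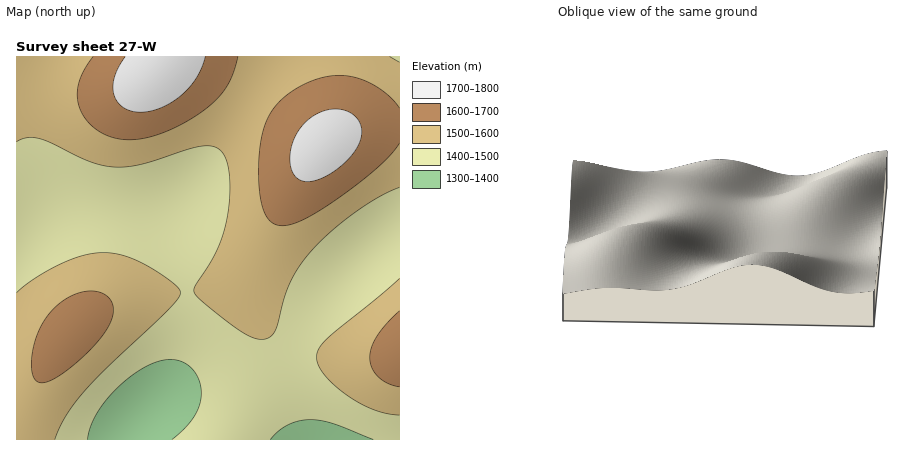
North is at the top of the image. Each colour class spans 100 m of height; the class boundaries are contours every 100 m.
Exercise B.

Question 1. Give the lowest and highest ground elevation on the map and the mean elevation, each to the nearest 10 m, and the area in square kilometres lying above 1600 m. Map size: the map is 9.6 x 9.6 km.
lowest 1320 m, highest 1770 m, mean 1530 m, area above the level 19.9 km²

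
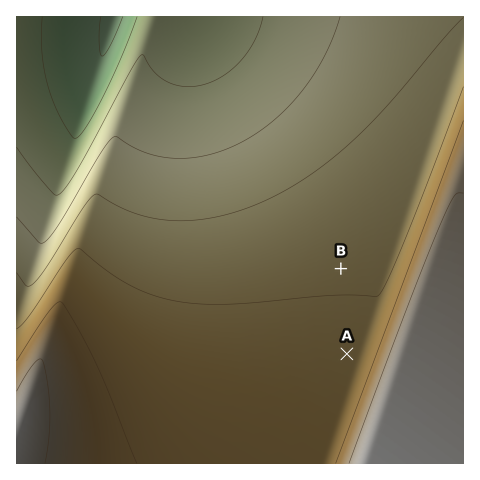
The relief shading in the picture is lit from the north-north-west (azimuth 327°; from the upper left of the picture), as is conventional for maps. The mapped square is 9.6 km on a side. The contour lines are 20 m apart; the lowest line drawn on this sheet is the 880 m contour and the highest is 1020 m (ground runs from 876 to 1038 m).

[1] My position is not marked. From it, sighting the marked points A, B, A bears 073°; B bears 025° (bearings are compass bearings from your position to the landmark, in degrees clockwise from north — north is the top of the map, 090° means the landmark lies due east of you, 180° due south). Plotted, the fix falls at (294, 370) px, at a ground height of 985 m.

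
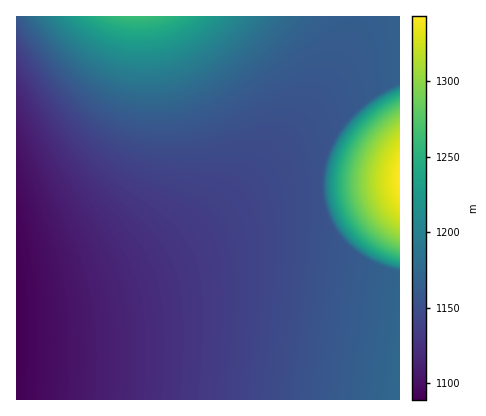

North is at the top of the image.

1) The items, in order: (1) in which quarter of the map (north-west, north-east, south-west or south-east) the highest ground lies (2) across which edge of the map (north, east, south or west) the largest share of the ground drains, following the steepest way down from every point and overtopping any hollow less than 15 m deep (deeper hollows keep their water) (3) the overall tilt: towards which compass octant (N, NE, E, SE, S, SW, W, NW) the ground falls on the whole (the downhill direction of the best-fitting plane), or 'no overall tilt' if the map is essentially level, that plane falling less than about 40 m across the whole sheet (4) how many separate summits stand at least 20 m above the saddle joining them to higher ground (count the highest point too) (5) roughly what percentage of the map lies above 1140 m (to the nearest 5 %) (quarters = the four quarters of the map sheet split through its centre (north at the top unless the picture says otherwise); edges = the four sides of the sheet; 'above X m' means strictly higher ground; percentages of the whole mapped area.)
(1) The highest point lies in the north-east quarter of the map.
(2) Most of the ground drains across the western edge.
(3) On the whole the ground falls towards the south-west.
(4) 2 summits rise at least 20 m above their surroundings.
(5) Ground above 1140 m makes up about 60 % of the sheet.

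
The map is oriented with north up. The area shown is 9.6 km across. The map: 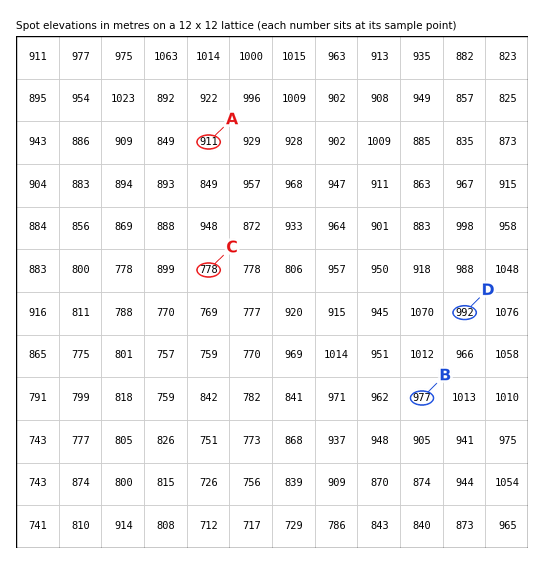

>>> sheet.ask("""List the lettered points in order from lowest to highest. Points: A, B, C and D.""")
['C', 'A', 'B', 'D']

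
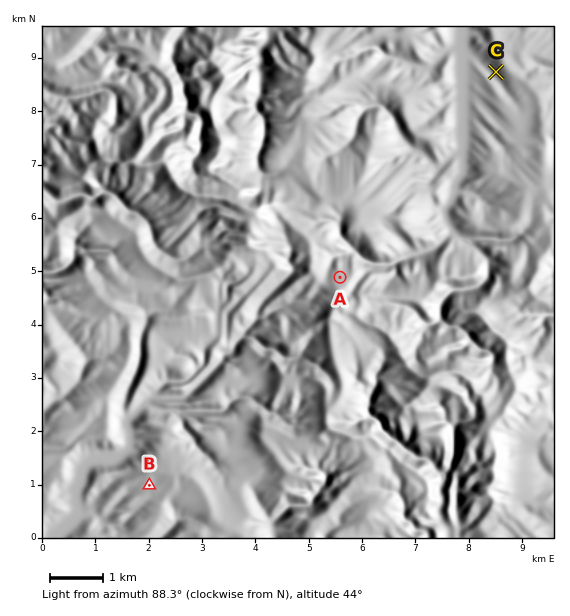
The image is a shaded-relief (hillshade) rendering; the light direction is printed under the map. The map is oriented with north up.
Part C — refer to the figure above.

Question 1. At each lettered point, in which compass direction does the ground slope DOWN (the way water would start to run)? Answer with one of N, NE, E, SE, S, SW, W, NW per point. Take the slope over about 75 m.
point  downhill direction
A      N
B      S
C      SW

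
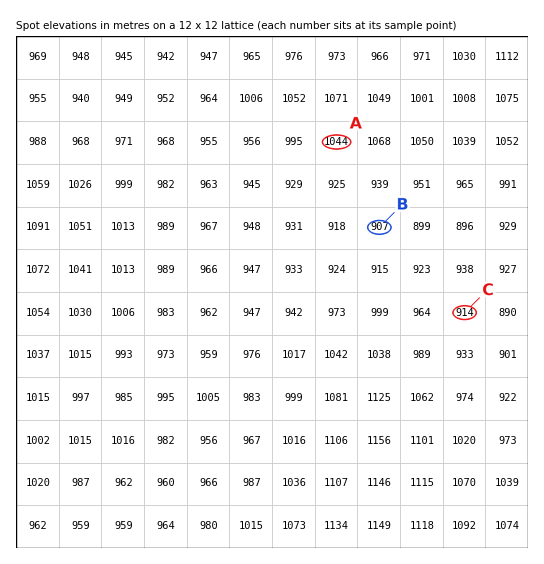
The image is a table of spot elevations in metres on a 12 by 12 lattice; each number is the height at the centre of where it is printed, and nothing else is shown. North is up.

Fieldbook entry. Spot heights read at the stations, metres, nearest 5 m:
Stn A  1045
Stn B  905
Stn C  915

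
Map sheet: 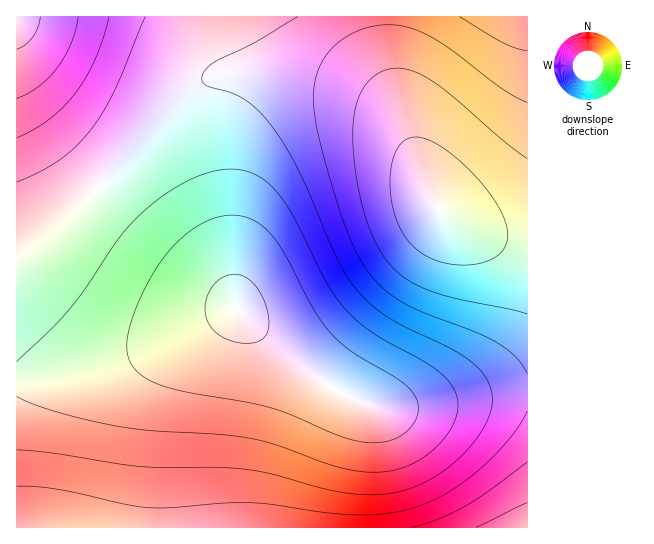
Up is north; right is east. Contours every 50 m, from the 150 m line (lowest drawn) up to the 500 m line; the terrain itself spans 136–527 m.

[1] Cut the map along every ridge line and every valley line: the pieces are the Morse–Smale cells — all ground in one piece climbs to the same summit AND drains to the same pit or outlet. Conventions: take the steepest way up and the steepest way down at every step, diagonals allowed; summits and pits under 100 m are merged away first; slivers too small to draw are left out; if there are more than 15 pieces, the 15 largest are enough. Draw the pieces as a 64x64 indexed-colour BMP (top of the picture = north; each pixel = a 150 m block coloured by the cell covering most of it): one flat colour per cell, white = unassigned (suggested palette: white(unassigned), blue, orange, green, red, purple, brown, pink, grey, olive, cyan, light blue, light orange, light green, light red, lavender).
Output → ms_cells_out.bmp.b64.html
<image width="64" height="64" href="data:image/bmp;base64,Qk12CAAAAAAAAHYAAAAoAAAAQAAAAEAAAAABAAQAAAAAAAAIAAATCwAAEwsAABAAAAAAAAAA////ALR3HwAOf/8ALKAsACgn1gC9Z5QAS1aMAMJ34wB/f38AIr28AM++FwDox64AeLv/AIrfmACWmP8A1bDFACIiIiIiIiIiIiIiIiIiIiIiIiIiIiIiIiIiIiIiIiIiIiIiIiIiIiIiIiIiIiIiIiIiIiIiIiIiIiIiIiIiIiIiIiIiIiIiIiIiIiIiIiIiIiIiIiIiIiIiIiIiIiIiIiIiIiIiIiIiIiIiIiIiIiIiIiIiIiIiIiIiIiIiIiIiIiIiIiIiIiIiIiIiIiIiIiIiIiIiIiIiIiIiIiIiIiIiIiIiIiIiIiIiIiIiIiIiIiIiIiIiIiIiIiIiIiIiIiIiIiIiIiIiIiIiIiIiIiIiIiIiIiIiIiIiIiIiIiIiIiIiIiIiIiIiIiIiIiIiIiIiIiIiIiIiIiIiIiIiIiIiIiIiIiIiIiIiIiIiIiIiIiIiIiIiIiIiIiIiIiIiIiIiIiIiIiIiIiIiIiIiIiIiIiIiIiIiIiIiIiIiIiIiIiIiIiIiIiIiIiIiIiIiIiIiIiIiIiIiIiIiIiIiIiIiIiIiIiIiIiIiIiIiIiIiIiIiIiIiIiIiIiIiIiIiIiIiIiIiIiIiIiIiIiIiIiIiIiIiIiIiIiIiIiIiIiIiIiIiIiIiIiIiIiIiIiIiIiIiIiIiIiIiIiIiIiIiIiIiIiIiIiIiIiIiIiIiIiIiIiIiIiIiIiIiIiIiIiIiIiIiIiIiIiIiIiIiIiIiIiIiIiIiIiIRERERIiIiIiIiIiIiIiIiIiIiIiIiIiIiIiIiIiIiERERERERERESIiIiIiIiIiIiIiIiIiIiIiIiIiIiIhERERERERERERERERIiIiIiIiIiIiIiIiIiIiIiIiIRERERERERERERERERERERESIiIiIiIiIiIiIiIiIiEREREREREREREREREREREREREREiIiIiIiIiIiIiIiERERERERERERERERERERERERERERESIiIiIiIiIiIiERERERERERERERERERERERERERERERERIiIiIiIiIiERERERERERERERERERERERERERERERERERIiIiIiIhERERERERERERERERERERERERERERERERERERIiIiIhERERERERERERERERERERERERERERERERERERERIiIhERERERERERERERERERERERERERERERERERERERERIhERERERERERERERERERERERERERERERERERERERERERERERERERERERERERERERERERERERERERERERERERERERERERERERERERERERERERERERERERERERERERERERERERERERERERERERERERERERERERERERERERERERERERERERERERERERERERERERERERERERERERERERERERERERERERERERERERERERERERERERERERERERERERERERERERERERERERERERERERERERERERERERERERERERERERERERERERERERERERERERERERMREREREREREREREREREREREREREREREREREREREREREzERERERERERERERERERERERERERERERERERERERERETMxEREREREREREREREREREREREREREREREREREREzMzMzMxERERERERERERERERERERERERERERERERETMzMzMzMzMREREREREREREREREREREREREREREREREzMzMzMzMzMzEREREREREREREREREREREREREREREREzMzMzMzMzMzMxEREREREREREREREREREREREREREREzMzMzMzMzMzMzMRERERERERERERERERERERERERERETMzMzMzMzMzMzMzERERERERERERERERERERERERERETMzMzMzMzMzMzMzMxERERERERERERERERERERERERERMzMzMzMzMzMzMzMzMREREREREREREREREREREREREREzMzMzMzMzMzMzMzMzEREREREREREREREREREREREREzMzMzMzMzMzMzMzMzMxERERERERERERERERERERERETMzMzMzMzMzMzMzMzMzMRERERERERERERERERERERETMzMzMzMzMzMzMzMzMzMzERERERERERERERERERERERMzMzMzMzMzMzMzMzMzMzMxERERERERERERERERERERMzMzMzMzMzMzMzMzMzMzMzMREREREREREREREREREREzMzMzMzMzMzMzMzMzMzMzMzEREREREREREREREREREzMzMzMzMzMzMzMzMzMzMzMzMxEREREREREREREREREzMzMzMzMzMzMzMzMzMzMzMzMzMRERERERERERERERMzMzMzMzMzMzMzMzMzMzMzMzMzMzERERERERERERETMzMzMzMzMzMzMzMzMzMzMzMzMzMzMxERERERERERMzMzMzMzMzMzMzMzMzMzMzMzMzMzMzMzMxERERETMzMzMzMzMzMzMzMzMzMzMzMzMzMzMzMzMzMzMzMzMzMzMzMzMzMzMzMzMzMzMzMzMzMzMzMzMzMzMzMzMzMzMzMzMzMzMzMzMzMzMzMzMzMzMzMzMzMzMzMzMzMzMzMzMzMzMzMzMzMzMzMzMzMzMzMzMzMzMzMzMzMzMzMzMzMzMzMzMzMzMzMzMzMzMzMzMzMzMzMzMzMzMzMzMzMzMzMzMzMzMzMzMzMzMzMzMzMzMzMzMzMzMzMzMzMzMzMzMzMzMzMzMzMzMzMzMzMzMzMzMzMzMzMzMzMzMzMzMzMzMzMzMzMzMzMzMzMzMz"/>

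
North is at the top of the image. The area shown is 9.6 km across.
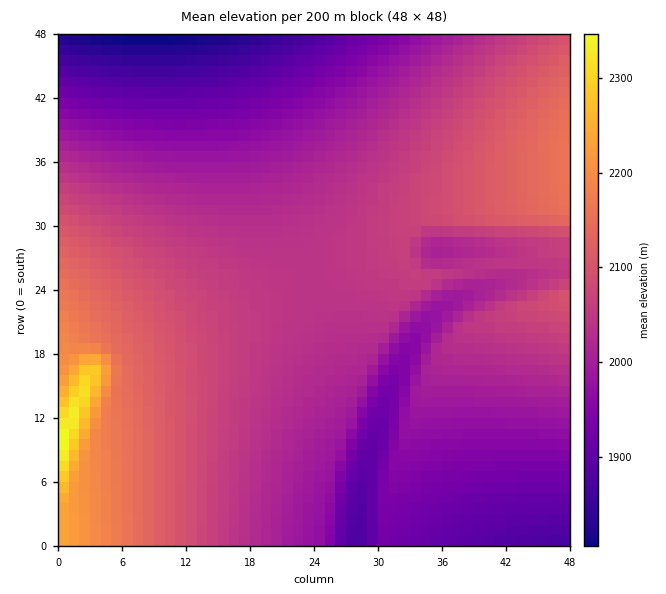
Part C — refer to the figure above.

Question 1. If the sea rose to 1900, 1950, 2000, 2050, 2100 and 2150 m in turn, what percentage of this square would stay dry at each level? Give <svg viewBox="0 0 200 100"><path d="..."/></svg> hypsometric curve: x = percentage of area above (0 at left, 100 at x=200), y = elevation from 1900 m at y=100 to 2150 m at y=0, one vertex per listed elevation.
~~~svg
<svg viewBox="0 0 200 100"><path d="M185 100l-23-20-28-20-57-20-40-20-23-20"/></svg>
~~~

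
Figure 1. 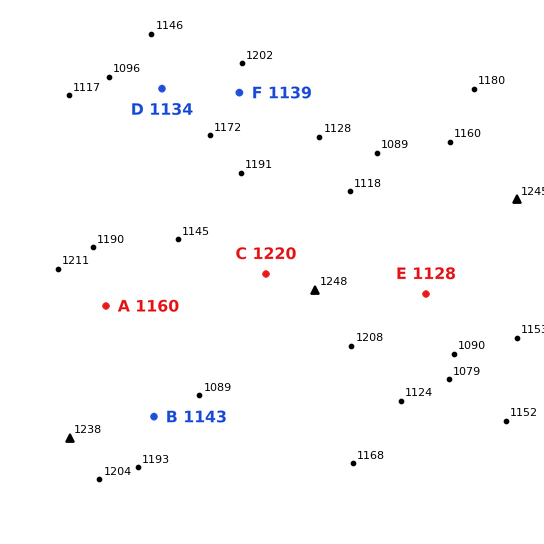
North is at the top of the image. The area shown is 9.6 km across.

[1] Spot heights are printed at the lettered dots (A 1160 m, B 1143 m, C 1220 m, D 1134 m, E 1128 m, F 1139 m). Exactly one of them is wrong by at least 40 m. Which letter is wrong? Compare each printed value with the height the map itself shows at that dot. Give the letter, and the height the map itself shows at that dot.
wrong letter F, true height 1199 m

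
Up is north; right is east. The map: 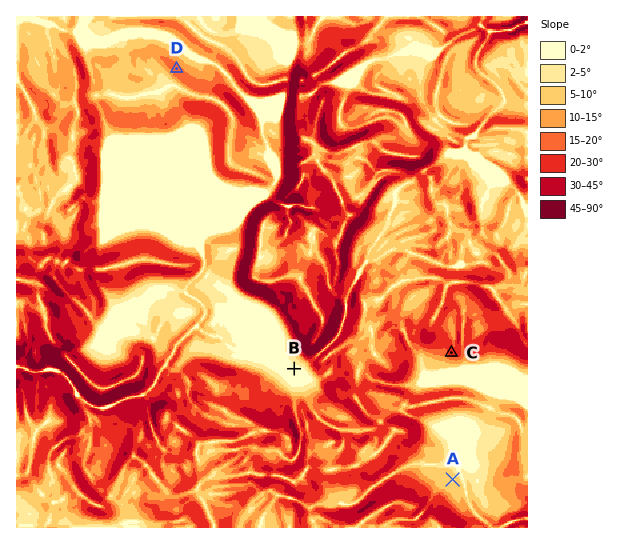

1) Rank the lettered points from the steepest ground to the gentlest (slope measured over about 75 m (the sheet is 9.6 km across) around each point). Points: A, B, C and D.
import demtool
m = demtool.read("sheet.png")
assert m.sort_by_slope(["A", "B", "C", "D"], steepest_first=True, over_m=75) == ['C', 'D', 'A', 'B']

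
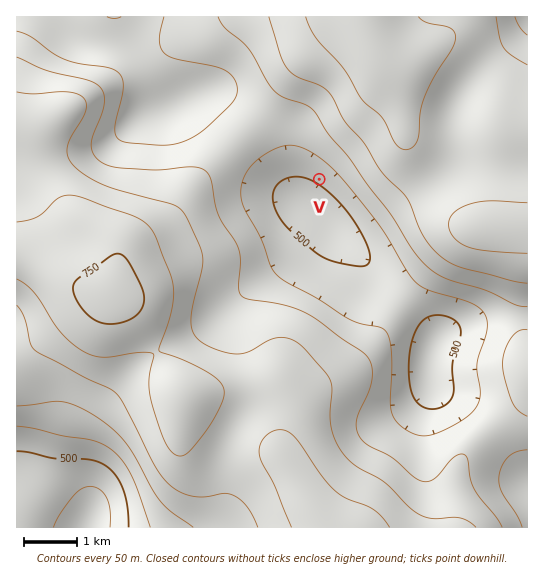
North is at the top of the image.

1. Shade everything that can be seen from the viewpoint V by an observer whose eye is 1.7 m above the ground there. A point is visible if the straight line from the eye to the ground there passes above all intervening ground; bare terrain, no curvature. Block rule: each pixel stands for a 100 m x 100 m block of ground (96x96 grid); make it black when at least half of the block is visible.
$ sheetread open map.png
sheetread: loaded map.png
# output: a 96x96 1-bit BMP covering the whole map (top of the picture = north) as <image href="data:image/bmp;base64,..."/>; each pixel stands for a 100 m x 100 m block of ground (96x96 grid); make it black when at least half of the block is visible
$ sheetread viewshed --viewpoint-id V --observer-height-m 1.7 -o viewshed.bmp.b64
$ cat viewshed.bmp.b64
<image width="96" height="96" href="data:image/bmp;base64,Qk2+BAAAAAAAAD4AAAAoAAAAYAAAAGAAAAABAAEAAAAAAIAEAAATCwAAEwsAAAIAAAAAAAAA////AAAAAAAAAAAAAAAAAAAH/4AAAAAAAAAAAAAD/wAAAAAAAAAAAAAD/wAAAAAAAAAAAAAB/gAAAAAAAAAAAAAB/AAAAAAAAAAAAAAB+AAAAAAAAAAAAAAB8AAAAAAAAAAAAAAB8AAAAAAAAAAAAAAB4AAAAAAAAAAAAAAB4AAAAAAAAAAAAAAB4AAAAAAAAAAAAAAB4AAAAAAAAAAAAAAB4AAAAAAAAAAAAAAB8AAAAAAAAAAAAAAB+AAAAAAAAAAAAAAA/AAAAAAAAAAAAAAA/gAAAAAAAAAAAAAAfwAAAAAAAAAAAAAAP4AAAAAAAAAAAAAAH8AAAAAAAAAAAAAAD+AAAAAAAAAAAAAAB/AAAAAAAAAAAAAAA/gAAAAAAAAAAAAAA/gAAAAAAAAAAAAAAfwAAAAAAAAAAAAAAfwAAAAA/wAAAAAAAfwAAAAB/8AAAAAAAfwAAAAD/+AAAAAAAf4AAAAH/+AAAAAAAPgAAAAH/+AABgAAACAAAAAP/8AAH8AAAAAAAAAP/8AAP+AAAAAAAAAP/4AAf/AAAAAAAAAP/4AB//gAAAAAAAAP/wAP//gAAAAAAAAPgAD///gAAAAAAAAOAAP///wAAAAAAAAOAA////wAAAAAAAAeAB////4AAAAAAAAeAB////4AAAAAAAA+AB////8AAAAAAAA/AD////8AAAAAAAB/AD////+AAAAAAAB/AD////+AAAAAAAD/AD////+AAAAAAAD/AD/////AAAAAAAH/AH/////AAAAAAAH/AP/////AAAAAAAH/Af/////gAAAAAAP/B//////gAAAAAAP/D//////wAAAAAAP/P//////4AAAAAAP/f//////4AAAAAAP////////8AAAAAAf////////8AAAAAAf////////+AAAAAA/////////8AAAAAB/A///////4AAAAAAAA///////AAAAAAAAA//////4AAAAAAAAAf/////gAAAAAAAAAf/////gAAAAAAAAAf/////AAAAAAAAAAP/////AAAAAAAAAAP/////AAAAAAAAAAH/////AAAAAAAAAAB/////AAAAAAAAAAA////+AAAAAAAAAAAP///+AAAAAAAAAAAD/8H4AAAAAAAAAAAB/wDgAAAAAAAAAAAA/gDgAAAAAAAAAAAAMABgAAAAAAAAAAAAAABAAAAAAAAAAAAAAAAAAAAAAAAAAAAAAAAAAAAAAAAAAAAAAAAAAAAAAAAAAAAAAAAAAAAAAAAAAAAAAAAAAAAAAAAAAAAAAAAAAAAAAAAAAAAAAAAAAAAAAAAAAAAAAAAAAAAAAAAAAAAAAAAAAAAAAAAAAAAAAAAAAAAAAAAAAAAAAAAAAAAAAAAAAAAAAAAAAAAAAAAAAAAAAAAAAAAAAAAAAAAAAAAAAAAAAAAAAAAAAAAAAAAAAAAAAAAAAAAAAAAAAAAAAAAAAAAAAAAAAAAAAAAAAAAAAAAAAAAAAAAAAAAAAAAAAAAAAAAAAAAAAAAAAAAAAAAAAAAAAAAAA="/>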